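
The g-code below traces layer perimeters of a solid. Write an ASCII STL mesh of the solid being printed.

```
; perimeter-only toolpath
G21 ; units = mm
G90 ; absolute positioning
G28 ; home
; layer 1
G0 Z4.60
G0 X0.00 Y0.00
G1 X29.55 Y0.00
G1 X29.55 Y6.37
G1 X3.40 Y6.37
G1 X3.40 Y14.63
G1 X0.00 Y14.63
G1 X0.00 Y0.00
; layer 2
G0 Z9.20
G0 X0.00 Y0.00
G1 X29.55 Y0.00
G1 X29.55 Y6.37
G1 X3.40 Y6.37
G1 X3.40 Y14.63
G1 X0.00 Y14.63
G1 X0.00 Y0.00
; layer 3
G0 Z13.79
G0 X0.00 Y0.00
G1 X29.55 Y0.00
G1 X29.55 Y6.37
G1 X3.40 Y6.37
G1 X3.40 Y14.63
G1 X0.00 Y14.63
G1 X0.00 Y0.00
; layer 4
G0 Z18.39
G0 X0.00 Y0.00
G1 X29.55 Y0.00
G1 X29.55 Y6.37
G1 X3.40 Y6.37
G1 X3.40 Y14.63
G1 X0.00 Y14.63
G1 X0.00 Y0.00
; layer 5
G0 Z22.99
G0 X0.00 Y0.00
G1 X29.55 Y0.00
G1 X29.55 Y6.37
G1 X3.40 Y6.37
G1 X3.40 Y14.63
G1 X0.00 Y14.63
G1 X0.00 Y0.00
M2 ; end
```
solid part
  facet normal 0.0000 0.0000 -1.0000
    outer loop
      vertex 29.55 6.37 0.00
      vertex 29.55 0.00 0.00
      vertex 0.00 0.00 0.00
    endloop
  endfacet
  facet normal 0.0000 0.0000 -1.0000
    outer loop
      vertex 3.40 6.37 0.00
      vertex 29.55 6.37 0.00
      vertex 0.00 0.00 0.00
    endloop
  endfacet
  facet normal 0.0000 0.0000 -1.0000
    outer loop
      vertex 3.40 14.63 0.00
      vertex 3.40 6.37 0.00
      vertex 0.00 0.00 0.00
    endloop
  endfacet
  facet normal 0.0000 0.0000 -1.0000
    outer loop
      vertex 0.00 14.63 0.00
      vertex 3.40 14.63 0.00
      vertex 0.00 0.00 0.00
    endloop
  endfacet
  facet normal 0.0000 0.0000 1.0000
    outer loop
      vertex 0.00 0.00 22.99
      vertex 29.55 0.00 22.99
      vertex 29.55 6.37 22.99
    endloop
  endfacet
  facet normal 0.0000 0.0000 1.0000
    outer loop
      vertex 0.00 0.00 22.99
      vertex 29.55 6.37 22.99
      vertex 3.40 6.37 22.99
    endloop
  endfacet
  facet normal 0.0000 0.0000 1.0000
    outer loop
      vertex 0.00 0.00 22.99
      vertex 3.40 6.37 22.99
      vertex 3.40 14.63 22.99
    endloop
  endfacet
  facet normal 0.0000 0.0000 1.0000
    outer loop
      vertex 0.00 0.00 22.99
      vertex 3.40 14.63 22.99
      vertex 0.00 14.63 22.99
    endloop
  endfacet
  facet normal 0.0000 -1.0000 0.0000
    outer loop
      vertex 0.00 0.00 0.00
      vertex 29.55 0.00 0.00
      vertex 29.55 0.00 22.99
    endloop
  endfacet
  facet normal 0.0000 -1.0000 0.0000
    outer loop
      vertex 0.00 0.00 0.00
      vertex 29.55 0.00 22.99
      vertex 0.00 0.00 22.99
    endloop
  endfacet
  facet normal 1.0000 0.0000 0.0000
    outer loop
      vertex 29.55 0.00 0.00
      vertex 29.55 6.37 0.00
      vertex 29.55 6.37 22.99
    endloop
  endfacet
  facet normal 1.0000 0.0000 0.0000
    outer loop
      vertex 29.55 0.00 0.00
      vertex 29.55 6.37 22.99
      vertex 29.55 0.00 22.99
    endloop
  endfacet
  facet normal 0.0000 1.0000 0.0000
    outer loop
      vertex 29.55 6.37 0.00
      vertex 3.40 6.37 0.00
      vertex 3.40 6.37 22.99
    endloop
  endfacet
  facet normal 0.0000 1.0000 0.0000
    outer loop
      vertex 29.55 6.37 0.00
      vertex 3.40 6.37 22.99
      vertex 29.55 6.37 22.99
    endloop
  endfacet
  facet normal 1.0000 0.0000 0.0000
    outer loop
      vertex 3.40 6.37 0.00
      vertex 3.40 14.63 0.00
      vertex 3.40 14.63 22.99
    endloop
  endfacet
  facet normal 1.0000 0.0000 0.0000
    outer loop
      vertex 3.40 6.37 0.00
      vertex 3.40 14.63 22.99
      vertex 3.40 6.37 22.99
    endloop
  endfacet
  facet normal 0.0000 1.0000 0.0000
    outer loop
      vertex 3.40 14.63 0.00
      vertex 0.00 14.63 0.00
      vertex 0.00 14.63 22.99
    endloop
  endfacet
  facet normal 0.0000 1.0000 0.0000
    outer loop
      vertex 3.40 14.63 0.00
      vertex 0.00 14.63 22.99
      vertex 3.40 14.63 22.99
    endloop
  endfacet
  facet normal -1.0000 0.0000 0.0000
    outer loop
      vertex 0.00 14.63 0.00
      vertex 0.00 0.00 0.00
      vertex 0.00 0.00 22.99
    endloop
  endfacet
  facet normal -1.0000 0.0000 0.0000
    outer loop
      vertex 0.00 14.63 0.00
      vertex 0.00 0.00 22.99
      vertex 0.00 14.63 22.99
    endloop
  endfacet
endsolid part

The G0 Z moves step by Δz≈4.60 mm. Every layer's G1 loop is the same polygon, so the solid is a straight extrusion of it from z=0 to z≈23. Closing with flat bottom and top caps and triangulating gives 20 facets — an L-shaped prism: outer 29.6 × 14.6 mm, arm thicknesses ≈ 6.37 mm (horizontal) and 3.4 mm (vertical), extruded 23 mm in z.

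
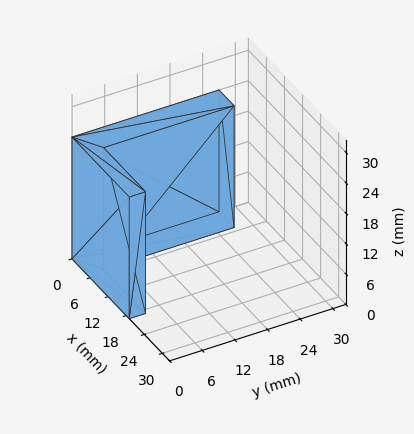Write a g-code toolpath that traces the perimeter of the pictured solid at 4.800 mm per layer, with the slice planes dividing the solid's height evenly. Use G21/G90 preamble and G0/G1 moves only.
Reading the render: the shape is an L-shaped prism: outer 19 × 27 mm, arm thicknesses ≈ 3 mm (horizontal) and 5 mm (vertical), extruded 24 mm in z (dimensions read to the nearest mm from the axis ticks). For the g-code, the solid's height is divided into equal slices at the stated Δz and each level perimeter traced with G1 moves after a G0 lift.

; perimeter-only toolpath
G21 ; units = mm
G90 ; absolute positioning
G28 ; home
; layer 1
G0 Z4.800
G0 X0.000 Y0.000
G1 X19.000 Y0.000
G1 X19.000 Y3.000
G1 X5.000 Y3.000
G1 X5.000 Y27.000
G1 X0.000 Y27.000
G1 X0.000 Y0.000
; layer 2
G0 Z9.600
G0 X0.000 Y0.000
G1 X19.000 Y0.000
G1 X19.000 Y3.000
G1 X5.000 Y3.000
G1 X5.000 Y27.000
G1 X0.000 Y27.000
G1 X0.000 Y0.000
; layer 3
G0 Z14.400
G0 X0.000 Y0.000
G1 X19.000 Y0.000
G1 X19.000 Y3.000
G1 X5.000 Y3.000
G1 X5.000 Y27.000
G1 X0.000 Y27.000
G1 X0.000 Y0.000
; layer 4
G0 Z19.200
G0 X0.000 Y0.000
G1 X19.000 Y0.000
G1 X19.000 Y3.000
G1 X5.000 Y3.000
G1 X5.000 Y27.000
G1 X0.000 Y27.000
G1 X0.000 Y0.000
; layer 5
G0 Z24.000
G0 X0.000 Y0.000
G1 X19.000 Y0.000
G1 X19.000 Y3.000
G1 X5.000 Y3.000
G1 X5.000 Y27.000
G1 X0.000 Y27.000
G1 X0.000 Y0.000
M2 ; end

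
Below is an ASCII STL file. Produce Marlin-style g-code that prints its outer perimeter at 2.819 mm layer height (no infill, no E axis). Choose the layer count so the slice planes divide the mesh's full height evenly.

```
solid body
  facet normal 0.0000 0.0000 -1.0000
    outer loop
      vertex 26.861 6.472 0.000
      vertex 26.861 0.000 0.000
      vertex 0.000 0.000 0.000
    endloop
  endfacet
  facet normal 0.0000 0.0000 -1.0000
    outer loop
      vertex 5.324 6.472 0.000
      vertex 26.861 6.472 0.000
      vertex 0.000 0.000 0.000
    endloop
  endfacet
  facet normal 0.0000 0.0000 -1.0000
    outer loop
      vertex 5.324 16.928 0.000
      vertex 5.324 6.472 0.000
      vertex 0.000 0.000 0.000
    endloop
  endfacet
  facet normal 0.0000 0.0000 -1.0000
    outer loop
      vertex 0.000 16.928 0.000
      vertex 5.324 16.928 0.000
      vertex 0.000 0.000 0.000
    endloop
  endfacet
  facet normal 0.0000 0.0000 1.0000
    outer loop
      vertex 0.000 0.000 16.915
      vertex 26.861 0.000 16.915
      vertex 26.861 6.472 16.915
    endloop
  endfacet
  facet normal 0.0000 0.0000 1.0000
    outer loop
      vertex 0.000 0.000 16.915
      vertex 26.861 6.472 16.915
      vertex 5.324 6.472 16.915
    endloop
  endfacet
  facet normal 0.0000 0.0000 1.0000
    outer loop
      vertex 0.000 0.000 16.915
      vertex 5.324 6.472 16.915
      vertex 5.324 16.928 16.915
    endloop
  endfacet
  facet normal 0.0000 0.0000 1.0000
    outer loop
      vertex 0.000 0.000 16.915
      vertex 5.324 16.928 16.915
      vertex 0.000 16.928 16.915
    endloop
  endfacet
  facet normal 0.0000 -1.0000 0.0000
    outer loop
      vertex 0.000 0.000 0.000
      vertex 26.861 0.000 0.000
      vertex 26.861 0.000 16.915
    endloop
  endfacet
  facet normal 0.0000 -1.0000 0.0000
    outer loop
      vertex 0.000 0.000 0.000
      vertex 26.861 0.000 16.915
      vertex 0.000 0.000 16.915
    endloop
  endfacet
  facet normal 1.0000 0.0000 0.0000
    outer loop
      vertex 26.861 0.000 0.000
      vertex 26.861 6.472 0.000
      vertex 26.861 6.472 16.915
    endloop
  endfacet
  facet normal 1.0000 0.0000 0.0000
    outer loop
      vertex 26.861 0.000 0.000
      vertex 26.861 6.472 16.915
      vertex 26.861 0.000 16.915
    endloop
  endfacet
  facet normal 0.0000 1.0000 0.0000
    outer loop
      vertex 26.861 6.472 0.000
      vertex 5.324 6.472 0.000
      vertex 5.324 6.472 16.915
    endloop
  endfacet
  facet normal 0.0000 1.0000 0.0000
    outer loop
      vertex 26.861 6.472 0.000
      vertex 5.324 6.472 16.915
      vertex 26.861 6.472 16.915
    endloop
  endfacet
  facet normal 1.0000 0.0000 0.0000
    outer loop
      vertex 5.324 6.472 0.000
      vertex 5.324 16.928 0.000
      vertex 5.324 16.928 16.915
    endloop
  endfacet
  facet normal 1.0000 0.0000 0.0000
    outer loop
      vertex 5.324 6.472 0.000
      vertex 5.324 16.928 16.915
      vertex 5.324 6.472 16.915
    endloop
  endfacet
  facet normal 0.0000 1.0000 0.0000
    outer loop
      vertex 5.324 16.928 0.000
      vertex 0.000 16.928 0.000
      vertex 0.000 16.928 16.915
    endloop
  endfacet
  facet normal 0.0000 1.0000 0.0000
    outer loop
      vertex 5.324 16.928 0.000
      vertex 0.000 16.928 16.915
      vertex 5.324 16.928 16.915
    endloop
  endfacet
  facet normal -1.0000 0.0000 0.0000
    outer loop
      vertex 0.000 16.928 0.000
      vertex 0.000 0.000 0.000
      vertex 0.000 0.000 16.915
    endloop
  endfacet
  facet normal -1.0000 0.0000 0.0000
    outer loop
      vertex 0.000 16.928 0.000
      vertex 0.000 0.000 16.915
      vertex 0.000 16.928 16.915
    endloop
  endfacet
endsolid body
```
; perimeter-only toolpath
G21 ; units = mm
G90 ; absolute positioning
G28 ; home
; layer 1
G0 Z2.819
G0 X0.000 Y0.000
G1 X26.861 Y0.000
G1 X26.861 Y6.472
G1 X5.324 Y6.472
G1 X5.324 Y16.928
G1 X0.000 Y16.928
G1 X0.000 Y0.000
; layer 2
G0 Z5.638
G0 X0.000 Y0.000
G1 X26.861 Y0.000
G1 X26.861 Y6.472
G1 X5.324 Y6.472
G1 X5.324 Y16.928
G1 X0.000 Y16.928
G1 X0.000 Y0.000
; layer 3
G0 Z8.457
G0 X0.000 Y0.000
G1 X26.861 Y0.000
G1 X26.861 Y6.472
G1 X5.324 Y6.472
G1 X5.324 Y16.928
G1 X0.000 Y16.928
G1 X0.000 Y0.000
; layer 4
G0 Z11.277
G0 X0.000 Y0.000
G1 X26.861 Y0.000
G1 X26.861 Y6.472
G1 X5.324 Y6.472
G1 X5.324 Y16.928
G1 X0.000 Y16.928
G1 X0.000 Y0.000
; layer 5
G0 Z14.096
G0 X0.000 Y0.000
G1 X26.861 Y0.000
G1 X26.861 Y6.472
G1 X5.324 Y6.472
G1 X5.324 Y16.928
G1 X0.000 Y16.928
G1 X0.000 Y0.000
; layer 6
G0 Z16.915
G0 X0.000 Y0.000
G1 X26.861 Y0.000
G1 X26.861 Y6.472
G1 X5.324 Y6.472
G1 X5.324 Y16.928
G1 X0.000 Y16.928
G1 X0.000 Y0.000
M2 ; end

The solid is an L-shaped prism: outer 26.9 × 16.9 mm, arm thicknesses ≈ 6.47 mm (horizontal) and 5.32 mm (vertical), extruded 16.9 mm in z. Slicing at Δz = 2.819 mm — 6 equal slices spanning the solid's height, so layer i sits at z = i·h/6 — gives 6 non-empty perimeters. Each is a 6-segment closed polygon; G0 lifts to the layer z and rapids to the start vertex, then G1 traces the edges.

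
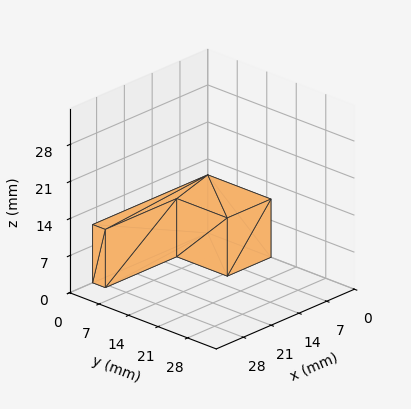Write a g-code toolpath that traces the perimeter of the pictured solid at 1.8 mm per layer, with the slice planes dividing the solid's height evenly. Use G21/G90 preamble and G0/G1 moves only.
Reading the render: the shape is an L-shaped prism: outer 29 × 15 mm, arm thicknesses ≈ 3 mm (horizontal) and 11 mm (vertical), extruded 11 mm in z (dimensions read to the nearest mm from the axis ticks). For the g-code, the solid's height is divided into equal slices at the stated Δz and each level perimeter traced with G1 moves after a G0 lift.

; perimeter-only toolpath
G21 ; units = mm
G90 ; absolute positioning
G28 ; home
; layer 1
G0 Z1.8
G0 X0.0 Y0.0
G1 X29.0 Y0.0
G1 X29.0 Y3.0
G1 X11.0 Y3.0
G1 X11.0 Y15.0
G1 X0.0 Y15.0
G1 X0.0 Y0.0
; layer 2
G0 Z3.7
G0 X0.0 Y0.0
G1 X29.0 Y0.0
G1 X29.0 Y3.0
G1 X11.0 Y3.0
G1 X11.0 Y15.0
G1 X0.0 Y15.0
G1 X0.0 Y0.0
; layer 3
G0 Z5.5
G0 X0.0 Y0.0
G1 X29.0 Y0.0
G1 X29.0 Y3.0
G1 X11.0 Y3.0
G1 X11.0 Y15.0
G1 X0.0 Y15.0
G1 X0.0 Y0.0
; layer 4
G0 Z7.3
G0 X0.0 Y0.0
G1 X29.0 Y0.0
G1 X29.0 Y3.0
G1 X11.0 Y3.0
G1 X11.0 Y15.0
G1 X0.0 Y15.0
G1 X0.0 Y0.0
; layer 5
G0 Z9.2
G0 X0.0 Y0.0
G1 X29.0 Y0.0
G1 X29.0 Y3.0
G1 X11.0 Y3.0
G1 X11.0 Y15.0
G1 X0.0 Y15.0
G1 X0.0 Y0.0
; layer 6
G0 Z11.0
G0 X0.0 Y0.0
G1 X29.0 Y0.0
G1 X29.0 Y3.0
G1 X11.0 Y3.0
G1 X11.0 Y15.0
G1 X0.0 Y15.0
G1 X0.0 Y0.0
M2 ; end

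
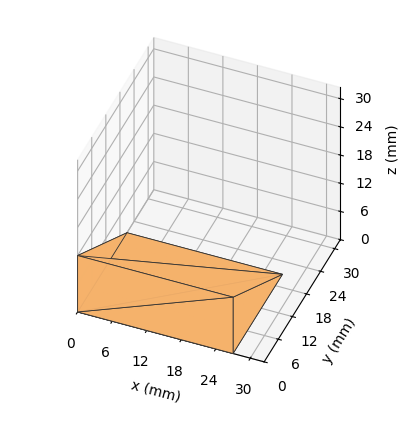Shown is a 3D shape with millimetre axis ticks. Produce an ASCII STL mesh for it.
Reading the render: the shape is a wedge (ramp): 27 × 21 mm base, rising to 12 mm along the y=0 edge and sloping linearly to z=0 at y=21 (dimensions read to the nearest mm from the axis ticks). For the STL, each face is triangulated and given an outward normal.

solid part
  facet normal 0.0000 0.0000 -1.0000
    outer loop
      vertex 27.000 21.000 0.000
      vertex 27.000 0.000 0.000
      vertex 0.000 0.000 0.000
    endloop
  endfacet
  facet normal 0.0000 0.0000 -1.0000
    outer loop
      vertex 0.000 21.000 0.000
      vertex 27.000 21.000 0.000
      vertex 0.000 0.000 0.000
    endloop
  endfacet
  facet normal 0.0000 -1.0000 0.0000
    outer loop
      vertex 0.000 0.000 0.000
      vertex 27.000 0.000 0.000
      vertex 27.000 0.000 12.000
    endloop
  endfacet
  facet normal 0.0000 -1.0000 0.0000
    outer loop
      vertex 0.000 0.000 0.000
      vertex 27.000 0.000 12.000
      vertex 0.000 0.000 12.000
    endloop
  endfacet
  facet normal 0.0000 0.4961 0.8682
    outer loop
      vertex 0.000 0.000 12.000
      vertex 27.000 0.000 12.000
      vertex 27.000 21.000 0.000
    endloop
  endfacet
  facet normal 0.0000 0.4961 0.8682
    outer loop
      vertex 0.000 0.000 12.000
      vertex 27.000 21.000 0.000
      vertex 0.000 21.000 0.000
    endloop
  endfacet
  facet normal -1.0000 0.0000 0.0000
    outer loop
      vertex 0.000 0.000 12.000
      vertex 0.000 21.000 0.000
      vertex 0.000 0.000 0.000
    endloop
  endfacet
  facet normal 1.0000 0.0000 0.0000
    outer loop
      vertex 27.000 0.000 0.000
      vertex 27.000 21.000 0.000
      vertex 27.000 0.000 12.000
    endloop
  endfacet
endsolid part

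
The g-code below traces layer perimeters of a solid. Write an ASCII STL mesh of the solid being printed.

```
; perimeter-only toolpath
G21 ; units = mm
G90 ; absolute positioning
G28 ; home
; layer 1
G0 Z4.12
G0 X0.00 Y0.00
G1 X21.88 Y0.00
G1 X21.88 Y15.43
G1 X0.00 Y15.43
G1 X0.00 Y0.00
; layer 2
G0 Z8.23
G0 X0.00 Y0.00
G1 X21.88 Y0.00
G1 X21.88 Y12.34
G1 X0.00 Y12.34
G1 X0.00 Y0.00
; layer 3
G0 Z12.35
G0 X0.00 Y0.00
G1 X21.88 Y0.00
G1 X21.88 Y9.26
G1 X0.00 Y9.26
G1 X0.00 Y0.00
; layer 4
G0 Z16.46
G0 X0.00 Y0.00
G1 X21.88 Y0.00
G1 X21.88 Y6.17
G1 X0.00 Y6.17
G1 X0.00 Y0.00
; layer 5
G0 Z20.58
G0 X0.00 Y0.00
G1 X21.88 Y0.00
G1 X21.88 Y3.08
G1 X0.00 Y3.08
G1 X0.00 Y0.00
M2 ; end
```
solid part
  facet normal 0.0000 0.0000 -1.0000
    outer loop
      vertex 21.88 18.51 0.00
      vertex 21.88 0.00 0.00
      vertex 0.00 0.00 0.00
    endloop
  endfacet
  facet normal 0.0000 0.0000 -1.0000
    outer loop
      vertex 0.00 18.51 0.00
      vertex 21.88 18.51 0.00
      vertex 0.00 0.00 0.00
    endloop
  endfacet
  facet normal 0.0000 -1.0000 0.0000
    outer loop
      vertex 0.00 0.00 0.00
      vertex 21.88 0.00 0.00
      vertex 21.88 0.00 24.69
    endloop
  endfacet
  facet normal 0.0000 -1.0000 0.0000
    outer loop
      vertex 0.00 0.00 0.00
      vertex 21.88 0.00 24.69
      vertex 0.00 0.00 24.69
    endloop
  endfacet
  facet normal 0.0000 0.8001 0.5998
    outer loop
      vertex 0.00 0.00 24.69
      vertex 21.88 0.00 24.69
      vertex 21.88 18.51 0.00
    endloop
  endfacet
  facet normal 0.0000 0.8001 0.5998
    outer loop
      vertex 0.00 0.00 24.69
      vertex 21.88 18.51 0.00
      vertex 0.00 18.51 0.00
    endloop
  endfacet
  facet normal -1.0000 0.0000 0.0000
    outer loop
      vertex 0.00 0.00 24.69
      vertex 0.00 18.51 0.00
      vertex 0.00 0.00 0.00
    endloop
  endfacet
  facet normal 1.0000 0.0000 0.0000
    outer loop
      vertex 21.88 0.00 0.00
      vertex 21.88 18.51 0.00
      vertex 21.88 0.00 24.69
    endloop
  endfacet
endsolid part

The G0 Z moves step by Δz≈4.12 mm. The G1 loops shrink linearly with z, so the solid tapers from its base footprint up to z≈24.7. Closing with a flat bottom cap and the tapered top and triangulating gives 8 facets — a wedge (ramp): 21.9 × 18.5 mm base, rising to 24.7 mm along the y=0 edge and sloping linearly to z=0 at y=18.5.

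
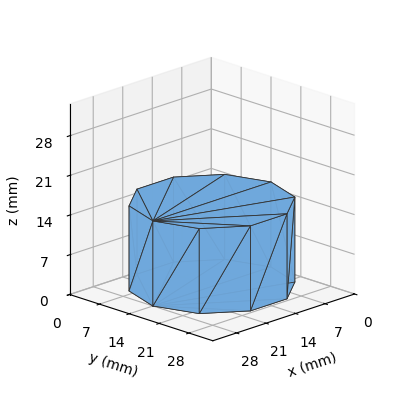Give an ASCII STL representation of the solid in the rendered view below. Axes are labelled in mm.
Reading the render: the shape is a regular 10-sided prism (a cylinder approximated with 10 flat sides), circumscribed radius ≈ 14 mm, height ≈ 15 mm (dimensions read to the nearest mm from the axis ticks). For the STL, each face is triangulated and given an outward normal.

solid part
  facet normal 0.0000 0.0000 -1.0000
    outer loop
      vertex 18.33 27.31 0.00
      vertex 25.33 22.23 0.00
      vertex 28.00 14.00 0.00
    endloop
  endfacet
  facet normal 0.0000 0.0000 -1.0000
    outer loop
      vertex 9.67 27.31 0.00
      vertex 18.33 27.31 0.00
      vertex 28.00 14.00 0.00
    endloop
  endfacet
  facet normal 0.0000 0.0000 -1.0000
    outer loop
      vertex 2.67 22.23 0.00
      vertex 9.67 27.31 0.00
      vertex 28.00 14.00 0.00
    endloop
  endfacet
  facet normal 0.0000 0.0000 -1.0000
    outer loop
      vertex 0.00 14.00 0.00
      vertex 2.67 22.23 0.00
      vertex 28.00 14.00 0.00
    endloop
  endfacet
  facet normal 0.0000 0.0000 -1.0000
    outer loop
      vertex 2.67 5.77 0.00
      vertex 0.00 14.00 0.00
      vertex 28.00 14.00 0.00
    endloop
  endfacet
  facet normal 0.0000 0.0000 -1.0000
    outer loop
      vertex 9.67 0.69 0.00
      vertex 2.67 5.77 0.00
      vertex 28.00 14.00 0.00
    endloop
  endfacet
  facet normal 0.0000 0.0000 -1.0000
    outer loop
      vertex 18.33 0.69 0.00
      vertex 9.67 0.69 0.00
      vertex 28.00 14.00 0.00
    endloop
  endfacet
  facet normal 0.0000 0.0000 -1.0000
    outer loop
      vertex 25.33 5.77 0.00
      vertex 18.33 0.69 0.00
      vertex 28.00 14.00 0.00
    endloop
  endfacet
  facet normal 0.0000 0.0000 1.0000
    outer loop
      vertex 28.00 14.00 15.00
      vertex 25.33 22.23 15.00
      vertex 18.33 27.31 15.00
    endloop
  endfacet
  facet normal 0.0000 0.0000 1.0000
    outer loop
      vertex 28.00 14.00 15.00
      vertex 18.33 27.31 15.00
      vertex 9.67 27.31 15.00
    endloop
  endfacet
  facet normal 0.0000 0.0000 1.0000
    outer loop
      vertex 28.00 14.00 15.00
      vertex 9.67 27.31 15.00
      vertex 2.67 22.23 15.00
    endloop
  endfacet
  facet normal 0.0000 0.0000 1.0000
    outer loop
      vertex 28.00 14.00 15.00
      vertex 2.67 22.23 15.00
      vertex 0.00 14.00 15.00
    endloop
  endfacet
  facet normal 0.0000 0.0000 1.0000
    outer loop
      vertex 28.00 14.00 15.00
      vertex 0.00 14.00 15.00
      vertex 2.67 5.77 15.00
    endloop
  endfacet
  facet normal 0.0000 0.0000 1.0000
    outer loop
      vertex 28.00 14.00 15.00
      vertex 2.67 5.77 15.00
      vertex 9.67 0.69 15.00
    endloop
  endfacet
  facet normal 0.0000 0.0000 1.0000
    outer loop
      vertex 28.00 14.00 15.00
      vertex 9.67 0.69 15.00
      vertex 18.33 0.69 15.00
    endloop
  endfacet
  facet normal 0.0000 0.0000 1.0000
    outer loop
      vertex 28.00 14.00 15.00
      vertex 18.33 0.69 15.00
      vertex 25.33 5.77 15.00
    endloop
  endfacet
  facet normal 0.9512 0.3086 0.0000
    outer loop
      vertex 28.00 14.00 0.00
      vertex 25.33 22.23 0.00
      vertex 25.33 22.23 15.00
    endloop
  endfacet
  facet normal 0.9512 0.3086 0.0000
    outer loop
      vertex 28.00 14.00 0.00
      vertex 25.33 22.23 15.00
      vertex 28.00 14.00 15.00
    endloop
  endfacet
  facet normal 0.5873 0.8093 0.0000
    outer loop
      vertex 25.33 22.23 0.00
      vertex 18.33 27.31 0.00
      vertex 18.33 27.31 15.00
    endloop
  endfacet
  facet normal 0.5873 0.8093 0.0000
    outer loop
      vertex 25.33 22.23 0.00
      vertex 18.33 27.31 15.00
      vertex 25.33 22.23 15.00
    endloop
  endfacet
  facet normal 0.0000 1.0000 0.0000
    outer loop
      vertex 18.33 27.31 0.00
      vertex 9.67 27.31 0.00
      vertex 9.67 27.31 15.00
    endloop
  endfacet
  facet normal 0.0000 1.0000 0.0000
    outer loop
      vertex 18.33 27.31 0.00
      vertex 9.67 27.31 15.00
      vertex 18.33 27.31 15.00
    endloop
  endfacet
  facet normal -0.5873 0.8093 0.0000
    outer loop
      vertex 9.67 27.31 0.00
      vertex 2.67 22.23 0.00
      vertex 2.67 22.23 15.00
    endloop
  endfacet
  facet normal -0.5873 0.8093 0.0000
    outer loop
      vertex 9.67 27.31 0.00
      vertex 2.67 22.23 15.00
      vertex 9.67 27.31 15.00
    endloop
  endfacet
  facet normal -0.9512 0.3086 0.0000
    outer loop
      vertex 2.67 22.23 0.00
      vertex 0.00 14.00 0.00
      vertex 0.00 14.00 15.00
    endloop
  endfacet
  facet normal -0.9512 0.3086 0.0000
    outer loop
      vertex 2.67 22.23 0.00
      vertex 0.00 14.00 15.00
      vertex 2.67 22.23 15.00
    endloop
  endfacet
  facet normal -0.9512 -0.3086 0.0000
    outer loop
      vertex 0.00 14.00 0.00
      vertex 2.67 5.77 0.00
      vertex 2.67 5.77 15.00
    endloop
  endfacet
  facet normal -0.9512 -0.3086 0.0000
    outer loop
      vertex 0.00 14.00 0.00
      vertex 2.67 5.77 15.00
      vertex 0.00 14.00 15.00
    endloop
  endfacet
  facet normal -0.5873 -0.8093 0.0000
    outer loop
      vertex 2.67 5.77 0.00
      vertex 9.67 0.69 0.00
      vertex 9.67 0.69 15.00
    endloop
  endfacet
  facet normal -0.5873 -0.8093 0.0000
    outer loop
      vertex 2.67 5.77 0.00
      vertex 9.67 0.69 15.00
      vertex 2.67 5.77 15.00
    endloop
  endfacet
  facet normal 0.0000 -1.0000 0.0000
    outer loop
      vertex 9.67 0.69 0.00
      vertex 18.33 0.69 0.00
      vertex 18.33 0.69 15.00
    endloop
  endfacet
  facet normal 0.0000 -1.0000 0.0000
    outer loop
      vertex 9.67 0.69 0.00
      vertex 18.33 0.69 15.00
      vertex 9.67 0.69 15.00
    endloop
  endfacet
  facet normal 0.5873 -0.8093 0.0000
    outer loop
      vertex 18.33 0.69 0.00
      vertex 25.33 5.77 0.00
      vertex 25.33 5.77 15.00
    endloop
  endfacet
  facet normal 0.5873 -0.8093 0.0000
    outer loop
      vertex 18.33 0.69 0.00
      vertex 25.33 5.77 15.00
      vertex 18.33 0.69 15.00
    endloop
  endfacet
  facet normal 0.9512 -0.3086 0.0000
    outer loop
      vertex 25.33 5.77 0.00
      vertex 28.00 14.00 0.00
      vertex 28.00 14.00 15.00
    endloop
  endfacet
  facet normal 0.9512 -0.3086 0.0000
    outer loop
      vertex 25.33 5.77 0.00
      vertex 28.00 14.00 15.00
      vertex 25.33 5.77 15.00
    endloop
  endfacet
endsolid part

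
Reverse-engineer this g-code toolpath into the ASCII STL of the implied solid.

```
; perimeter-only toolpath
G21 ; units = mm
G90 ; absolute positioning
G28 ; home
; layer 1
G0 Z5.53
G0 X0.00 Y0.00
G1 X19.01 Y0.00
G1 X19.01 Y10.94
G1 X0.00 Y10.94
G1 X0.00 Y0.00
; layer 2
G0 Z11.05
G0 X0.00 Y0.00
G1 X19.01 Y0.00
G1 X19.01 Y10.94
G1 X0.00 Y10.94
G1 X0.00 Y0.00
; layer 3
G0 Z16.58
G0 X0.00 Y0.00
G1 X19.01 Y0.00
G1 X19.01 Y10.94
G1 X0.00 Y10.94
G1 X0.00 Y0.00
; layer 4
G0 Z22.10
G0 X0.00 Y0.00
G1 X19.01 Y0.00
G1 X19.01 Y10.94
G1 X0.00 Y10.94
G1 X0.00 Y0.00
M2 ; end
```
solid part
  facet normal 0.0000 0.0000 -1.0000
    outer loop
      vertex 19.01 10.94 0.00
      vertex 19.01 0.00 0.00
      vertex 0.00 0.00 0.00
    endloop
  endfacet
  facet normal 0.0000 0.0000 -1.0000
    outer loop
      vertex 0.00 10.94 0.00
      vertex 19.01 10.94 0.00
      vertex 0.00 0.00 0.00
    endloop
  endfacet
  facet normal 0.0000 0.0000 1.0000
    outer loop
      vertex 0.00 0.00 22.10
      vertex 19.01 0.00 22.10
      vertex 19.01 10.94 22.10
    endloop
  endfacet
  facet normal 0.0000 0.0000 1.0000
    outer loop
      vertex 0.00 0.00 22.10
      vertex 19.01 10.94 22.10
      vertex 0.00 10.94 22.10
    endloop
  endfacet
  facet normal 0.0000 -1.0000 0.0000
    outer loop
      vertex 0.00 0.00 0.00
      vertex 19.01 0.00 0.00
      vertex 19.01 0.00 22.10
    endloop
  endfacet
  facet normal 0.0000 -1.0000 0.0000
    outer loop
      vertex 0.00 0.00 0.00
      vertex 19.01 0.00 22.10
      vertex 0.00 0.00 22.10
    endloop
  endfacet
  facet normal 0.0000 1.0000 0.0000
    outer loop
      vertex 19.01 10.94 22.10
      vertex 19.01 10.94 0.00
      vertex 0.00 10.94 0.00
    endloop
  endfacet
  facet normal 0.0000 1.0000 0.0000
    outer loop
      vertex 0.00 10.94 22.10
      vertex 19.01 10.94 22.10
      vertex 0.00 10.94 0.00
    endloop
  endfacet
  facet normal -1.0000 0.0000 0.0000
    outer loop
      vertex 0.00 10.94 22.10
      vertex 0.00 10.94 0.00
      vertex 0.00 0.00 0.00
    endloop
  endfacet
  facet normal -1.0000 0.0000 0.0000
    outer loop
      vertex 0.00 0.00 22.10
      vertex 0.00 10.94 22.10
      vertex 0.00 0.00 0.00
    endloop
  endfacet
  facet normal 1.0000 0.0000 0.0000
    outer loop
      vertex 19.01 0.00 0.00
      vertex 19.01 10.94 0.00
      vertex 19.01 10.94 22.10
    endloop
  endfacet
  facet normal 1.0000 0.0000 0.0000
    outer loop
      vertex 19.01 0.00 0.00
      vertex 19.01 10.94 22.10
      vertex 19.01 0.00 22.10
    endloop
  endfacet
endsolid part

The G0 Z moves step by Δz≈5.53 mm. Every layer's G1 loop is the same polygon, so the solid is a straight extrusion of it from z=0 to z≈22.1. Closing with flat bottom and top caps and triangulating gives 12 facets — a rectangular box, roughly 19 × 10.9 mm footprint and 22.1 mm tall.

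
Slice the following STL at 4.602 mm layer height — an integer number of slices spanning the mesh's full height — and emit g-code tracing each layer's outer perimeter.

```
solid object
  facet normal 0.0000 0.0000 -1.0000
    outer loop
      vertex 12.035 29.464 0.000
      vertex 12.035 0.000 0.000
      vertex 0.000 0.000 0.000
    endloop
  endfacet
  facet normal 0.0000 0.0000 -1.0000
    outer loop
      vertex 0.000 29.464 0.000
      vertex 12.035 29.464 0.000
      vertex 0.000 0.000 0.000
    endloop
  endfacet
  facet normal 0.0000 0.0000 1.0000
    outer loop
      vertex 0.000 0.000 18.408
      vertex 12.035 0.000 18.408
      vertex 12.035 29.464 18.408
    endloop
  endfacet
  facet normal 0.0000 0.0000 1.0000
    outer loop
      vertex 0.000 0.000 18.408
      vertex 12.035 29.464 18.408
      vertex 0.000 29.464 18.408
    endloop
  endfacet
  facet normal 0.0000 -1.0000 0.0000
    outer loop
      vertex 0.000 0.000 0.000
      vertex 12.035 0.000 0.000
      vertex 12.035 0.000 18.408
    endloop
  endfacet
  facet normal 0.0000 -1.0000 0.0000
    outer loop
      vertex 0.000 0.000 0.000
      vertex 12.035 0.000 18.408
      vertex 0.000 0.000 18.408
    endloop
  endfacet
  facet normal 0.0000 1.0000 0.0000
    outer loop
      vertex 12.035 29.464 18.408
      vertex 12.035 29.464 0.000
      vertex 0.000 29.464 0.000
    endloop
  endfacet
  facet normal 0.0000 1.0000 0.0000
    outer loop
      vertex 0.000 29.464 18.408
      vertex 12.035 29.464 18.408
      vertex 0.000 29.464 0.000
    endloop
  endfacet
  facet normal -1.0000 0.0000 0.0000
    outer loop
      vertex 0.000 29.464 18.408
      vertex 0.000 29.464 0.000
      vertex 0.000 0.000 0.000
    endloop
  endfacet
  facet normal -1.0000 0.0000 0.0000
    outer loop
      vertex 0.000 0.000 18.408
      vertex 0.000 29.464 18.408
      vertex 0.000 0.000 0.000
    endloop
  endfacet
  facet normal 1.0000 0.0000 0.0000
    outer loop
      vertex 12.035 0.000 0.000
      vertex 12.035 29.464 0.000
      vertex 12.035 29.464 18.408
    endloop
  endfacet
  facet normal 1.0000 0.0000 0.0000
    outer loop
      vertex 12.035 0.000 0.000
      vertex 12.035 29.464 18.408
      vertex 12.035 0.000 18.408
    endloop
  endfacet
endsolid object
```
; perimeter-only toolpath
G21 ; units = mm
G90 ; absolute positioning
G28 ; home
; layer 1
G0 Z4.602
G0 X0.000 Y0.000
G1 X12.035 Y0.000
G1 X12.035 Y29.464
G1 X0.000 Y29.464
G1 X0.000 Y0.000
; layer 2
G0 Z9.204
G0 X0.000 Y0.000
G1 X12.035 Y0.000
G1 X12.035 Y29.464
G1 X0.000 Y29.464
G1 X0.000 Y0.000
; layer 3
G0 Z13.806
G0 X0.000 Y0.000
G1 X12.035 Y0.000
G1 X12.035 Y29.464
G1 X0.000 Y29.464
G1 X0.000 Y0.000
; layer 4
G0 Z18.408
G0 X0.000 Y0.000
G1 X12.035 Y0.000
G1 X12.035 Y29.464
G1 X0.000 Y29.464
G1 X0.000 Y0.000
M2 ; end

The solid is a rectangular box, roughly 12 × 29.5 mm footprint and 18.4 mm tall. Slicing at Δz = 4.602 mm — 4 equal slices spanning the solid's height, so layer i sits at z = i·h/4 — gives 4 non-empty perimeters. Each is a 4-segment closed polygon; G0 lifts to the layer z and rapids to the start vertex, then G1 traces the edges.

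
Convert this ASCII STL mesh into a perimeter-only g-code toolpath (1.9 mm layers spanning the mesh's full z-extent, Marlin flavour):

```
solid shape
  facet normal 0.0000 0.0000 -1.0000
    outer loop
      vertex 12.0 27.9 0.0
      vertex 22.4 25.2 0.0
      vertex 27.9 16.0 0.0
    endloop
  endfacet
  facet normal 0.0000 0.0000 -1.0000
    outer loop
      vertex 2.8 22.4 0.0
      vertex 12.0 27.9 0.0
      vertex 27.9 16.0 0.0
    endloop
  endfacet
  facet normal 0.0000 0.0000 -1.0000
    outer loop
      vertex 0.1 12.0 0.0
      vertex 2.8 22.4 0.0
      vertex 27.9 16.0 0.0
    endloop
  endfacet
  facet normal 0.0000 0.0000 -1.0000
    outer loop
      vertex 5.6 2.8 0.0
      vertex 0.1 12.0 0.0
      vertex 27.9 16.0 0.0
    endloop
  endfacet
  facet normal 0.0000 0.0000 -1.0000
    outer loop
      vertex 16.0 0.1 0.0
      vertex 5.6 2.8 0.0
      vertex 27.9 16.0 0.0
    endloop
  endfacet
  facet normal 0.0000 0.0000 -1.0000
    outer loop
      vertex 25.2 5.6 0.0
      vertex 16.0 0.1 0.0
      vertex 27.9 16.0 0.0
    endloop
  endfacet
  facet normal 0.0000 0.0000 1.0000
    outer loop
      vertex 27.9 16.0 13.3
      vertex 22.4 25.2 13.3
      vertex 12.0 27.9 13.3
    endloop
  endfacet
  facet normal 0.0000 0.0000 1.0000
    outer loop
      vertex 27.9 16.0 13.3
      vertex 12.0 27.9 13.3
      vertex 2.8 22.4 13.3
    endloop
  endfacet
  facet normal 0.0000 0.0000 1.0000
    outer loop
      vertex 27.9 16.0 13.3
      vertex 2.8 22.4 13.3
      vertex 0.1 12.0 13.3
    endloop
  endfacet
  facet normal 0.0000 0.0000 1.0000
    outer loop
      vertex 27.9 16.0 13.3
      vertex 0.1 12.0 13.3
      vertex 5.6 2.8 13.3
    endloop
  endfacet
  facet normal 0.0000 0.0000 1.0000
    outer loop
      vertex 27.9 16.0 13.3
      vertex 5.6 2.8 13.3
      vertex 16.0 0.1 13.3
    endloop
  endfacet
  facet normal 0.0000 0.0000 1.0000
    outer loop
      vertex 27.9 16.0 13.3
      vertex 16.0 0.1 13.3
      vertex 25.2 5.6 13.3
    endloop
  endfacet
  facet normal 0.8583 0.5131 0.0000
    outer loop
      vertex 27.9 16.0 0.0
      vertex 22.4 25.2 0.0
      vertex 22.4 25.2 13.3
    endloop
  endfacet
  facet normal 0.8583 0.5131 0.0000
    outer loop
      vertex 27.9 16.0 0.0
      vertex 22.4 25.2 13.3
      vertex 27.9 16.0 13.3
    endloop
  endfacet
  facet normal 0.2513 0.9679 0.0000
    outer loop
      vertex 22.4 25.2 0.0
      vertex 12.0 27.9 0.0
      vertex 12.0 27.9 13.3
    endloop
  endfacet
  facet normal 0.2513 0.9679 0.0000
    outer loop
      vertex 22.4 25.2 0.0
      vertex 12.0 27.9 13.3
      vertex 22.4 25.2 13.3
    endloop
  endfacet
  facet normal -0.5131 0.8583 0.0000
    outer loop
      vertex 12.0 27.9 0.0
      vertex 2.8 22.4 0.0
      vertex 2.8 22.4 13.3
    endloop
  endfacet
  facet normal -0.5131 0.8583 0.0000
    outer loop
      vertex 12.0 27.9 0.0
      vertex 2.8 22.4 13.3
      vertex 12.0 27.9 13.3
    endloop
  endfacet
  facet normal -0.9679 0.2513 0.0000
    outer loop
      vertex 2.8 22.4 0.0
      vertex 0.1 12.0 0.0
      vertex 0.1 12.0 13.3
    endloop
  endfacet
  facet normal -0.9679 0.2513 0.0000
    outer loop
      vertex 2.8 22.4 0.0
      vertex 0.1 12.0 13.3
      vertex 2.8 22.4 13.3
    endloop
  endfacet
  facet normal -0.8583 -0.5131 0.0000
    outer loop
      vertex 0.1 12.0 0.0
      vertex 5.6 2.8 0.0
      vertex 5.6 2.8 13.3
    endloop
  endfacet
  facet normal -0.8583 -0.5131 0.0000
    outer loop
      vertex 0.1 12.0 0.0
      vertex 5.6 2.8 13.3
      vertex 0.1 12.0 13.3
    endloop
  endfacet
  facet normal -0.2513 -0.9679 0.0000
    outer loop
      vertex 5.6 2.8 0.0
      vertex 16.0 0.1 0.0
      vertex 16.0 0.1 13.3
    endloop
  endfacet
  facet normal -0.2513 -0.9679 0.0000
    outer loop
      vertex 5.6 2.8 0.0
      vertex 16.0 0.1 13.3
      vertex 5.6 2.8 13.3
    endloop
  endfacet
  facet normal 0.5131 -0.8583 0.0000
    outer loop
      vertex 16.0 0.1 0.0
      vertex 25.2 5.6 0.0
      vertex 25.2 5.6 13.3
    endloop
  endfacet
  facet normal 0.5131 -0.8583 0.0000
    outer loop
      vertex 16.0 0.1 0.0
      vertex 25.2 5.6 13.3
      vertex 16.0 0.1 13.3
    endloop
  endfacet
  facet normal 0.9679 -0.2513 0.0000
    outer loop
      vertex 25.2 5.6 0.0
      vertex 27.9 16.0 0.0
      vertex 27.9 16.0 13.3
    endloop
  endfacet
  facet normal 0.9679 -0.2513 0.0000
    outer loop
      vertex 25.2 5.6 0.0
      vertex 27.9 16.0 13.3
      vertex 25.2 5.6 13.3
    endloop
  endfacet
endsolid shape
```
; perimeter-only toolpath
G21 ; units = mm
G90 ; absolute positioning
G28 ; home
; layer 1
G0 Z1.9
G0 X27.9 Y16.0
G1 X22.4 Y25.2
G1 X12.0 Y27.9
G1 X2.8 Y22.4
G1 X0.1 Y12.0
G1 X5.6 Y2.8
G1 X16.0 Y0.1
G1 X25.2 Y5.6
G1 X27.9 Y16.0
; layer 2
G0 Z3.8
G0 X27.9 Y16.0
G1 X22.4 Y25.2
G1 X12.0 Y27.9
G1 X2.8 Y22.4
G1 X0.1 Y12.0
G1 X5.6 Y2.8
G1 X16.0 Y0.1
G1 X25.2 Y5.6
G1 X27.9 Y16.0
; layer 3
G0 Z5.7
G0 X27.9 Y16.0
G1 X22.4 Y25.2
G1 X12.0 Y27.9
G1 X2.8 Y22.4
G1 X0.1 Y12.0
G1 X5.6 Y2.8
G1 X16.0 Y0.1
G1 X25.2 Y5.6
G1 X27.9 Y16.0
; layer 4
G0 Z7.6
G0 X27.9 Y16.0
G1 X22.4 Y25.2
G1 X12.0 Y27.9
G1 X2.8 Y22.4
G1 X0.1 Y12.0
G1 X5.6 Y2.8
G1 X16.0 Y0.1
G1 X25.2 Y5.6
G1 X27.9 Y16.0
; layer 5
G0 Z9.5
G0 X27.9 Y16.0
G1 X22.4 Y25.2
G1 X12.0 Y27.9
G1 X2.8 Y22.4
G1 X0.1 Y12.0
G1 X5.6 Y2.8
G1 X16.0 Y0.1
G1 X25.2 Y5.6
G1 X27.9 Y16.0
; layer 6
G0 Z11.4
G0 X27.9 Y16.0
G1 X22.4 Y25.2
G1 X12.0 Y27.9
G1 X2.8 Y22.4
G1 X0.1 Y12.0
G1 X5.6 Y2.8
G1 X16.0 Y0.1
G1 X25.2 Y5.6
G1 X27.9 Y16.0
; layer 7
G0 Z13.3
G0 X27.9 Y16.0
G1 X22.4 Y25.2
G1 X12.0 Y27.9
G1 X2.8 Y22.4
G1 X0.1 Y12.0
G1 X5.6 Y2.8
G1 X16.0 Y0.1
G1 X25.2 Y5.6
G1 X27.9 Y16.0
M2 ; end

The solid is a regular 8-sided prism (a cylinder approximated with 8 flat sides), circumscribed radius ≈ 14 mm, height ≈ 13.3 mm. Slicing at Δz = 1.9 mm — 7 equal slices spanning the solid's height, so layer i sits at z = i·h/7 — gives 7 non-empty perimeters. Each is a 8-segment closed polygon; G0 lifts to the layer z and rapids to the start vertex, then G1 traces the edges.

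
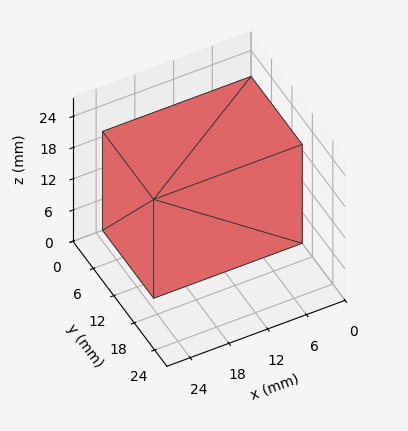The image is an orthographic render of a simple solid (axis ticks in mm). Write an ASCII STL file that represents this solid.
Reading the render: the shape is a rectangular box, roughly 23 × 15 mm footprint and 19 mm tall (dimensions read to the nearest mm from the axis ticks). For the STL, each face is triangulated and given an outward normal.

solid part
  facet normal 0.0000 0.0000 -1.0000
    outer loop
      vertex 23.00 15.00 0.00
      vertex 23.00 0.00 0.00
      vertex 0.00 0.00 0.00
    endloop
  endfacet
  facet normal 0.0000 0.0000 -1.0000
    outer loop
      vertex 0.00 15.00 0.00
      vertex 23.00 15.00 0.00
      vertex 0.00 0.00 0.00
    endloop
  endfacet
  facet normal 0.0000 0.0000 1.0000
    outer loop
      vertex 0.00 0.00 19.00
      vertex 23.00 0.00 19.00
      vertex 23.00 15.00 19.00
    endloop
  endfacet
  facet normal 0.0000 0.0000 1.0000
    outer loop
      vertex 0.00 0.00 19.00
      vertex 23.00 15.00 19.00
      vertex 0.00 15.00 19.00
    endloop
  endfacet
  facet normal 0.0000 -1.0000 0.0000
    outer loop
      vertex 0.00 0.00 0.00
      vertex 23.00 0.00 0.00
      vertex 23.00 0.00 19.00
    endloop
  endfacet
  facet normal 0.0000 -1.0000 0.0000
    outer loop
      vertex 0.00 0.00 0.00
      vertex 23.00 0.00 19.00
      vertex 0.00 0.00 19.00
    endloop
  endfacet
  facet normal 0.0000 1.0000 0.0000
    outer loop
      vertex 23.00 15.00 19.00
      vertex 23.00 15.00 0.00
      vertex 0.00 15.00 0.00
    endloop
  endfacet
  facet normal 0.0000 1.0000 0.0000
    outer loop
      vertex 0.00 15.00 19.00
      vertex 23.00 15.00 19.00
      vertex 0.00 15.00 0.00
    endloop
  endfacet
  facet normal -1.0000 0.0000 0.0000
    outer loop
      vertex 0.00 15.00 19.00
      vertex 0.00 15.00 0.00
      vertex 0.00 0.00 0.00
    endloop
  endfacet
  facet normal -1.0000 0.0000 0.0000
    outer loop
      vertex 0.00 0.00 19.00
      vertex 0.00 15.00 19.00
      vertex 0.00 0.00 0.00
    endloop
  endfacet
  facet normal 1.0000 0.0000 0.0000
    outer loop
      vertex 23.00 0.00 0.00
      vertex 23.00 15.00 0.00
      vertex 23.00 15.00 19.00
    endloop
  endfacet
  facet normal 1.0000 0.0000 0.0000
    outer loop
      vertex 23.00 0.00 0.00
      vertex 23.00 15.00 19.00
      vertex 23.00 0.00 19.00
    endloop
  endfacet
endsolid part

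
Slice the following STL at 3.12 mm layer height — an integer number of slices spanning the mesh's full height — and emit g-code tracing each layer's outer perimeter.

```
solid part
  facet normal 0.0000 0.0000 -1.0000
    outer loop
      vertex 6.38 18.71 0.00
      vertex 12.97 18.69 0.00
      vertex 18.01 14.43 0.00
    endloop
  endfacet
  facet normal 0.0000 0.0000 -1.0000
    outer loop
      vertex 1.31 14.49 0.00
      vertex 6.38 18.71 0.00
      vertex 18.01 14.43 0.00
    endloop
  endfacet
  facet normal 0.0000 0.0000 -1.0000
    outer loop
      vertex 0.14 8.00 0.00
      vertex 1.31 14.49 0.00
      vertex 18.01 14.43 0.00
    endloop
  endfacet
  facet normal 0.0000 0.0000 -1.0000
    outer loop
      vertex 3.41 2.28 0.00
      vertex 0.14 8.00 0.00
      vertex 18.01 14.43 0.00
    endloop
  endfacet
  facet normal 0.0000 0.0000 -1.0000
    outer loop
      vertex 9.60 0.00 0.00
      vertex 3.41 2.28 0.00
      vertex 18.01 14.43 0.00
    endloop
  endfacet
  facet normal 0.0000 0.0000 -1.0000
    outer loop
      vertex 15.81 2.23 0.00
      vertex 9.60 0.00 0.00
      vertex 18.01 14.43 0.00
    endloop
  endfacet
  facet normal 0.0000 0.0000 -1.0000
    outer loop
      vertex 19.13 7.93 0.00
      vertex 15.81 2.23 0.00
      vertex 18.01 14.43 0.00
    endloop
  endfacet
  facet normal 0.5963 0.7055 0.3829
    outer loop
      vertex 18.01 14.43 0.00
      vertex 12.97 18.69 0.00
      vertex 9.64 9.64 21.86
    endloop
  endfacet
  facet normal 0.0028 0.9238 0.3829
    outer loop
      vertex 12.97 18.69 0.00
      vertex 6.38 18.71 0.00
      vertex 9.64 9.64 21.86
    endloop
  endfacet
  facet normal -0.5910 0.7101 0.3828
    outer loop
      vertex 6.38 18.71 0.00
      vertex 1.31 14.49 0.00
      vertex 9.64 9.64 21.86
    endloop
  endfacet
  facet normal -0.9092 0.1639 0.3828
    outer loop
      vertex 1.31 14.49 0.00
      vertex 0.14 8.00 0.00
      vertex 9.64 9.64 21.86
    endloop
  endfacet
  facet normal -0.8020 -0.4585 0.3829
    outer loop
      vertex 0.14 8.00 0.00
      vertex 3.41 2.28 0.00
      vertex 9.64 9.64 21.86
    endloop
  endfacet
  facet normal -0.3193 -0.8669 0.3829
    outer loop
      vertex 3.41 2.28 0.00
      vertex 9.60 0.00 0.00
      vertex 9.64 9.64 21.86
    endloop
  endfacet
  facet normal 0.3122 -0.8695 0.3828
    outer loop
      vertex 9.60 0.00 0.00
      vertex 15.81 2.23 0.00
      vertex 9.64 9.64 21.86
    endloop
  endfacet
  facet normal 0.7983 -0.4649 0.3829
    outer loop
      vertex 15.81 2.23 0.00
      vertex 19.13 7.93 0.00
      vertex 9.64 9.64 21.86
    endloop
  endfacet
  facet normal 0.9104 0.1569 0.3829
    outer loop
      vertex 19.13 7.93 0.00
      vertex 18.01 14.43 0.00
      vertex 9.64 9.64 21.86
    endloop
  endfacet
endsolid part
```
; perimeter-only toolpath
G21 ; units = mm
G90 ; absolute positioning
G28 ; home
; layer 1
G0 Z3.12
G0 X16.81 Y13.75
G1 X12.49 Y17.40
G1 X6.85 Y17.41
G1 X2.50 Y13.80
G1 X1.50 Y8.23
G1 X4.30 Y3.33
G1 X9.61 Y1.38
G1 X14.93 Y3.29
G1 X17.77 Y8.17
G1 X16.81 Y13.75
; layer 2
G0 Z6.25
G0 X15.62 Y13.06
G1 X12.02 Y16.10
G1 X7.31 Y16.12
G1 X3.69 Y13.10
G1 X2.85 Y8.47
G1 X5.19 Y4.38
G1 X9.61 Y2.75
G1 X14.05 Y4.35
G1 X16.42 Y8.42
G1 X15.62 Y13.06
; layer 3
G0 Z9.37
G0 X14.42 Y12.38
G1 X11.54 Y14.81
G1 X7.78 Y14.82
G1 X4.88 Y12.41
G1 X4.21 Y8.70
G1 X6.08 Y5.43
G1 X9.62 Y4.13
G1 X13.17 Y5.41
G1 X15.06 Y8.66
G1 X14.42 Y12.38
; layer 4
G0 Z12.49
G0 X13.23 Y11.69
G1 X11.07 Y13.52
G1 X8.24 Y13.53
G1 X6.07 Y11.72
G1 X5.57 Y8.94
G1 X6.97 Y6.49
G1 X9.62 Y5.51
G1 X12.28 Y6.46
G1 X13.71 Y8.91
G1 X13.23 Y11.69
; layer 5
G0 Z15.61
G0 X12.03 Y11.01
G1 X10.59 Y12.23
G1 X8.71 Y12.23
G1 X7.26 Y11.03
G1 X6.93 Y9.17
G1 X7.86 Y7.54
G1 X9.63 Y6.89
G1 X11.40 Y7.52
G1 X12.35 Y9.15
G1 X12.03 Y11.01
; layer 6
G0 Z18.74
G0 X10.84 Y10.32
G1 X10.12 Y10.93
G1 X9.17 Y10.94
G1 X8.45 Y10.33
G1 X8.28 Y9.41
G1 X8.75 Y8.59
G1 X9.63 Y8.26
G1 X10.52 Y8.58
G1 X11.00 Y9.40
G1 X10.84 Y10.32
M2 ; end

The solid is a regular 9-sided pyramid, base circumscribed radius ≈ 9.64 mm, apex at z ≈ 21.9 mm. Slicing at Δz = 3.12 mm — 7 equal slices spanning the solid's height, so layer i sits at z = i·h/7 — gives 6 non-empty perimeters. Each is a 9-segment closed polygon; G0 lifts to the layer z and rapids to the start vertex, then G1 traces the edges. The cross-section shrinks linearly with z (the slice at the apex is degenerate and omitted).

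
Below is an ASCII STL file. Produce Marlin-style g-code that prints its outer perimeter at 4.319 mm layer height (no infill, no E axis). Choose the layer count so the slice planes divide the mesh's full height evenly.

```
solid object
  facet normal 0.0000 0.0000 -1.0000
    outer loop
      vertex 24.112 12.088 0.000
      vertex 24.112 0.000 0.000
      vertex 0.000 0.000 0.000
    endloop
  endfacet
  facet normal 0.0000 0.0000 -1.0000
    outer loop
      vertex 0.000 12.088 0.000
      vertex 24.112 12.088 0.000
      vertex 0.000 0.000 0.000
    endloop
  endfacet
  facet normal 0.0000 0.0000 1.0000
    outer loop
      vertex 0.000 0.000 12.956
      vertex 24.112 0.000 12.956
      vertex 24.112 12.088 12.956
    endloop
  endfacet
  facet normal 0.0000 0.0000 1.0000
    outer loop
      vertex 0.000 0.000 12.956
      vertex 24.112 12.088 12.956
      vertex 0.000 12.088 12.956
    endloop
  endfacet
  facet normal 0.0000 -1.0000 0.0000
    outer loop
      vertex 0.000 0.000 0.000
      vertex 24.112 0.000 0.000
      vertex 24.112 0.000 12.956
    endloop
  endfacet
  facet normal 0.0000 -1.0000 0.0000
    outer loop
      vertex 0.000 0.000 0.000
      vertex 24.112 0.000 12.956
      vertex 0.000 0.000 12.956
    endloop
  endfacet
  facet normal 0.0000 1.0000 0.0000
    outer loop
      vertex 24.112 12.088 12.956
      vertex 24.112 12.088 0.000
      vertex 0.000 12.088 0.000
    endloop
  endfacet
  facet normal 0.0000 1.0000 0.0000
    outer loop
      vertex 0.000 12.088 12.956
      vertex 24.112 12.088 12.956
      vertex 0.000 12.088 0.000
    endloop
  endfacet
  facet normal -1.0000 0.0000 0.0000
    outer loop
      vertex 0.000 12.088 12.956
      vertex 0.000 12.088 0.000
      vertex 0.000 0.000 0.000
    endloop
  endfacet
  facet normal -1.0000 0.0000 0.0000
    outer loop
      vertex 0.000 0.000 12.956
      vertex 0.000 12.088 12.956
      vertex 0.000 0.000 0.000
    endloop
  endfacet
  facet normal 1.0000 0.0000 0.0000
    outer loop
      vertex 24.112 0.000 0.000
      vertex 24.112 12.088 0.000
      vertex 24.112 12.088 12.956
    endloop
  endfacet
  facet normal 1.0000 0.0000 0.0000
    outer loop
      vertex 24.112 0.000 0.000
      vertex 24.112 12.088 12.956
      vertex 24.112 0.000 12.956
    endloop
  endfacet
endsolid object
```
; perimeter-only toolpath
G21 ; units = mm
G90 ; absolute positioning
G28 ; home
; layer 1
G0 Z4.319
G0 X0.000 Y0.000
G1 X24.112 Y0.000
G1 X24.112 Y12.088
G1 X0.000 Y12.088
G1 X0.000 Y0.000
; layer 2
G0 Z8.637
G0 X0.000 Y0.000
G1 X24.112 Y0.000
G1 X24.112 Y12.088
G1 X0.000 Y12.088
G1 X0.000 Y0.000
; layer 3
G0 Z12.956
G0 X0.000 Y0.000
G1 X24.112 Y0.000
G1 X24.112 Y12.088
G1 X0.000 Y12.088
G1 X0.000 Y0.000
M2 ; end

The solid is a rectangular box, roughly 24.1 × 12.1 mm footprint and 13 mm tall. Slicing at Δz = 4.319 mm — 3 equal slices spanning the solid's height, so layer i sits at z = i·h/3 — gives 3 non-empty perimeters. Each is a 4-segment closed polygon; G0 lifts to the layer z and rapids to the start vertex, then G1 traces the edges.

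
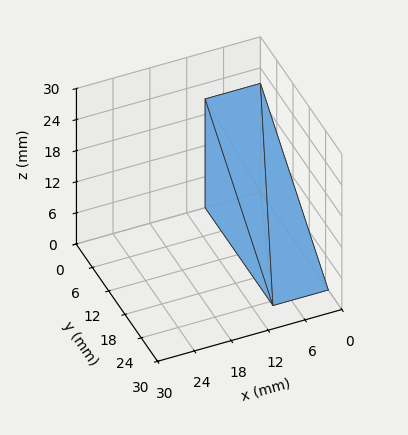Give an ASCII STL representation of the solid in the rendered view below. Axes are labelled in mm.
Reading the render: the shape is a wedge (ramp): 9 × 25 mm base, rising to 21 mm along the y=0 edge and sloping linearly to z=0 at y=25 (dimensions read to the nearest mm from the axis ticks). For the STL, each face is triangulated and given an outward normal.

solid part
  facet normal 0.0000 0.0000 -1.0000
    outer loop
      vertex 9.00 25.00 0.00
      vertex 9.00 0.00 0.00
      vertex 0.00 0.00 0.00
    endloop
  endfacet
  facet normal 0.0000 0.0000 -1.0000
    outer loop
      vertex 0.00 25.00 0.00
      vertex 9.00 25.00 0.00
      vertex 0.00 0.00 0.00
    endloop
  endfacet
  facet normal 0.0000 -1.0000 0.0000
    outer loop
      vertex 0.00 0.00 0.00
      vertex 9.00 0.00 0.00
      vertex 9.00 0.00 21.00
    endloop
  endfacet
  facet normal 0.0000 -1.0000 0.0000
    outer loop
      vertex 0.00 0.00 0.00
      vertex 9.00 0.00 21.00
      vertex 0.00 0.00 21.00
    endloop
  endfacet
  facet normal 0.0000 0.6432 0.7657
    outer loop
      vertex 0.00 0.00 21.00
      vertex 9.00 0.00 21.00
      vertex 9.00 25.00 0.00
    endloop
  endfacet
  facet normal 0.0000 0.6432 0.7657
    outer loop
      vertex 0.00 0.00 21.00
      vertex 9.00 25.00 0.00
      vertex 0.00 25.00 0.00
    endloop
  endfacet
  facet normal -1.0000 0.0000 0.0000
    outer loop
      vertex 0.00 0.00 21.00
      vertex 0.00 25.00 0.00
      vertex 0.00 0.00 0.00
    endloop
  endfacet
  facet normal 1.0000 0.0000 0.0000
    outer loop
      vertex 9.00 0.00 0.00
      vertex 9.00 25.00 0.00
      vertex 9.00 0.00 21.00
    endloop
  endfacet
endsolid part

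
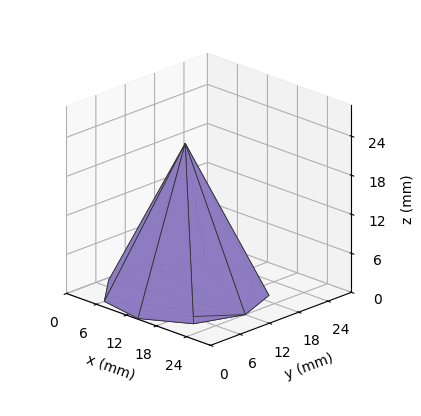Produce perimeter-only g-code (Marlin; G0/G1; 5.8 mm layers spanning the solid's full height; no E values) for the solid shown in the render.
Reading the render: the shape is a regular 9-sided pyramid, base circumscribed radius ≈ 12 mm, apex at z ≈ 23 mm (dimensions read to the nearest mm from the axis ticks). For the g-code, the solid's height is divided into equal slices at the stated Δz and each level perimeter traced with G1 moves after a G0 lift.

; perimeter-only toolpath
G21 ; units = mm
G90 ; absolute positioning
G28 ; home
; layer 1
G0 Z5.8
G0 X21.0 Y12.0
G1 X18.9 Y17.8
G1 X13.6 Y20.9
G1 X7.5 Y19.8
G1 X3.5 Y15.1
G1 X3.5 Y8.9
G1 X7.5 Y4.2
G1 X13.6 Y3.1
G1 X18.9 Y6.2
G1 X21.0 Y12.0
; layer 2
G0 Z11.5
G0 X18.0 Y12.0
G1 X16.6 Y15.8
G1 X13.1 Y17.9
G1 X9.0 Y17.2
G1 X6.3 Y14.1
G1 X6.3 Y9.9
G1 X9.0 Y6.8
G1 X13.1 Y6.1
G1 X16.6 Y8.2
G1 X18.0 Y12.0
; layer 3
G0 Z17.2
G0 X15.0 Y12.0
G1 X14.3 Y13.9
G1 X12.5 Y14.9
G1 X10.5 Y14.6
G1 X9.2 Y13.0
G1 X9.2 Y11.0
G1 X10.5 Y9.4
G1 X12.5 Y9.1
G1 X14.3 Y10.1
G1 X15.0 Y12.0
M2 ; end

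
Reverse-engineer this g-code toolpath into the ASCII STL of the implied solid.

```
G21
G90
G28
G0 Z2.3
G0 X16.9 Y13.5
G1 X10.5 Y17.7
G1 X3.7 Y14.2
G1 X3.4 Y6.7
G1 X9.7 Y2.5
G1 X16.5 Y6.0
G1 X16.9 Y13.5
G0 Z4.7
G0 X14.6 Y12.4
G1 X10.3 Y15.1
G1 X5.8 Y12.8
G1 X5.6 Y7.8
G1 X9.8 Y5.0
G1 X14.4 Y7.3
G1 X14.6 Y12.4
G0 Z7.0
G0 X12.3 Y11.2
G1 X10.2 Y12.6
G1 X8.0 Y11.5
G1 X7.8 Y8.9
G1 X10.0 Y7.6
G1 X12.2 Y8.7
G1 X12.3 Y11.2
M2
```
solid part
  facet normal 0.0000 0.0000 -1.0000
    outer loop
      vertex 1.6 15.6 0.0
      vertex 10.6 20.2 0.0
      vertex 19.1 14.7 0.0
    endloop
  endfacet
  facet normal 0.0000 0.0000 -1.0000
    outer loop
      vertex 1.1 5.5 0.0
      vertex 1.6 15.6 0.0
      vertex 19.1 14.7 0.0
    endloop
  endfacet
  facet normal 0.0000 0.0000 -1.0000
    outer loop
      vertex 9.6 0.0 0.0
      vertex 1.1 5.5 0.0
      vertex 19.1 14.7 0.0
    endloop
  endfacet
  facet normal 0.0000 0.0000 -1.0000
    outer loop
      vertex 18.6 4.6 0.0
      vertex 9.6 0.0 0.0
      vertex 19.1 14.7 0.0
    endloop
  endfacet
  facet normal 0.3956 0.6114 0.6853
    outer loop
      vertex 19.1 14.7 0.0
      vertex 10.6 20.2 0.0
      vertex 10.1 10.1 9.3
    endloop
  endfacet
  facet normal -0.3312 0.6480 0.6859
    outer loop
      vertex 10.6 20.2 0.0
      vertex 1.6 15.6 0.0
      vertex 10.1 10.1 9.3
    endloop
  endfacet
  facet normal -0.7270 0.0360 0.6857
    outer loop
      vertex 1.6 15.6 0.0
      vertex 1.1 5.5 0.0
      vertex 10.1 10.1 9.3
    endloop
  endfacet
  facet normal -0.3956 -0.6114 0.6853
    outer loop
      vertex 1.1 5.5 0.0
      vertex 9.6 0.0 0.0
      vertex 10.1 10.1 9.3
    endloop
  endfacet
  facet normal 0.3312 -0.6480 0.6859
    outer loop
      vertex 9.6 0.0 0.0
      vertex 18.6 4.6 0.0
      vertex 10.1 10.1 9.3
    endloop
  endfacet
  facet normal 0.7270 -0.0360 0.6857
    outer loop
      vertex 18.6 4.6 0.0
      vertex 19.1 14.7 0.0
      vertex 10.1 10.1 9.3
    endloop
  endfacet
endsolid part

The G0 Z moves step by Δz≈2.3 mm. The G1 loops shrink linearly with z, so the solid tapers from its base footprint up to z≈9.3. Closing with a flat bottom cap and the tapered top and triangulating gives 10 facets — a regular 6-sided pyramid, base circumscribed radius ≈ 10.1 mm, apex at z ≈ 9.3 mm.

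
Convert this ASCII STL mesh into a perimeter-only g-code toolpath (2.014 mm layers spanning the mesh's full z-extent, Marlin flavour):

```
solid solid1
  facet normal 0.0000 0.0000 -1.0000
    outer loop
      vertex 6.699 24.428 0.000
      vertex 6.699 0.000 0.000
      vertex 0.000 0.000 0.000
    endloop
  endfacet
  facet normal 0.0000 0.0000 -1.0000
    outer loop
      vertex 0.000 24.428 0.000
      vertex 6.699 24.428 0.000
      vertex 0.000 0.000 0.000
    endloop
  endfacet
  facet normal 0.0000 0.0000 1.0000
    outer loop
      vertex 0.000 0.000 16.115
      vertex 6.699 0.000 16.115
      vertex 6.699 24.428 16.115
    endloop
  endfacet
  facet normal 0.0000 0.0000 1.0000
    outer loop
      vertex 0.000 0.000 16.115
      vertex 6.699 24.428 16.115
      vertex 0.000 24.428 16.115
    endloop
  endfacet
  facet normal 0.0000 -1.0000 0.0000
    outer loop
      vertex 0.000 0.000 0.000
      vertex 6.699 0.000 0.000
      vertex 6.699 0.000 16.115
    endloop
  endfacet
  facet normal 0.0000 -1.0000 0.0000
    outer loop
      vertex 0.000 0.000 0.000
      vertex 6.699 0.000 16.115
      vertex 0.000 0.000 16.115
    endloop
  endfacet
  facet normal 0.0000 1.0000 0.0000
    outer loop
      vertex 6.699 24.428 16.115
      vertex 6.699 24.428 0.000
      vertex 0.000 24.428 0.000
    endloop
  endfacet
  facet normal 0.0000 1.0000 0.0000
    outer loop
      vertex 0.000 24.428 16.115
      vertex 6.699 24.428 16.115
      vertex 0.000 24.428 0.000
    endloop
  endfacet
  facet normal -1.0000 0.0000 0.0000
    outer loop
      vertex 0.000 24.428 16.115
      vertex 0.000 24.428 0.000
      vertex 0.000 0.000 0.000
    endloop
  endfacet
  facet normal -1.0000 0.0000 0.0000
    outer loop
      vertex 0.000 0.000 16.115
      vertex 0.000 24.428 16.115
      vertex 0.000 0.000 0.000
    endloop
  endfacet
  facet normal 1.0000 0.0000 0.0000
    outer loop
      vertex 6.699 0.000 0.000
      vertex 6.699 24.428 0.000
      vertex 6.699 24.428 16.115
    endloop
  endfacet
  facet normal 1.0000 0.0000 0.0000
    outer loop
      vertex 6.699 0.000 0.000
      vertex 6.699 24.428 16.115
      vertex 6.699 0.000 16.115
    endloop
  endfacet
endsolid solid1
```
; perimeter-only toolpath
G21 ; units = mm
G90 ; absolute positioning
G28 ; home
; layer 1
G0 Z2.014
G0 X0.000 Y0.000
G1 X6.699 Y0.000
G1 X6.699 Y24.428
G1 X0.000 Y24.428
G1 X0.000 Y0.000
; layer 2
G0 Z4.029
G0 X0.000 Y0.000
G1 X6.699 Y0.000
G1 X6.699 Y24.428
G1 X0.000 Y24.428
G1 X0.000 Y0.000
; layer 3
G0 Z6.043
G0 X0.000 Y0.000
G1 X6.699 Y0.000
G1 X6.699 Y24.428
G1 X0.000 Y24.428
G1 X0.000 Y0.000
; layer 4
G0 Z8.057
G0 X0.000 Y0.000
G1 X6.699 Y0.000
G1 X6.699 Y24.428
G1 X0.000 Y24.428
G1 X0.000 Y0.000
; layer 5
G0 Z10.072
G0 X0.000 Y0.000
G1 X6.699 Y0.000
G1 X6.699 Y24.428
G1 X0.000 Y24.428
G1 X0.000 Y0.000
; layer 6
G0 Z12.086
G0 X0.000 Y0.000
G1 X6.699 Y0.000
G1 X6.699 Y24.428
G1 X0.000 Y24.428
G1 X0.000 Y0.000
; layer 7
G0 Z14.101
G0 X0.000 Y0.000
G1 X6.699 Y0.000
G1 X6.699 Y24.428
G1 X0.000 Y24.428
G1 X0.000 Y0.000
; layer 8
G0 Z16.115
G0 X0.000 Y0.000
G1 X6.699 Y0.000
G1 X6.699 Y24.428
G1 X0.000 Y24.428
G1 X0.000 Y0.000
M2 ; end

The solid is a rectangular box, roughly 6.7 × 24.4 mm footprint and 16.1 mm tall. Slicing at Δz = 2.014 mm — 8 equal slices spanning the solid's height, so layer i sits at z = i·h/8 — gives 8 non-empty perimeters. Each is a 4-segment closed polygon; G0 lifts to the layer z and rapids to the start vertex, then G1 traces the edges.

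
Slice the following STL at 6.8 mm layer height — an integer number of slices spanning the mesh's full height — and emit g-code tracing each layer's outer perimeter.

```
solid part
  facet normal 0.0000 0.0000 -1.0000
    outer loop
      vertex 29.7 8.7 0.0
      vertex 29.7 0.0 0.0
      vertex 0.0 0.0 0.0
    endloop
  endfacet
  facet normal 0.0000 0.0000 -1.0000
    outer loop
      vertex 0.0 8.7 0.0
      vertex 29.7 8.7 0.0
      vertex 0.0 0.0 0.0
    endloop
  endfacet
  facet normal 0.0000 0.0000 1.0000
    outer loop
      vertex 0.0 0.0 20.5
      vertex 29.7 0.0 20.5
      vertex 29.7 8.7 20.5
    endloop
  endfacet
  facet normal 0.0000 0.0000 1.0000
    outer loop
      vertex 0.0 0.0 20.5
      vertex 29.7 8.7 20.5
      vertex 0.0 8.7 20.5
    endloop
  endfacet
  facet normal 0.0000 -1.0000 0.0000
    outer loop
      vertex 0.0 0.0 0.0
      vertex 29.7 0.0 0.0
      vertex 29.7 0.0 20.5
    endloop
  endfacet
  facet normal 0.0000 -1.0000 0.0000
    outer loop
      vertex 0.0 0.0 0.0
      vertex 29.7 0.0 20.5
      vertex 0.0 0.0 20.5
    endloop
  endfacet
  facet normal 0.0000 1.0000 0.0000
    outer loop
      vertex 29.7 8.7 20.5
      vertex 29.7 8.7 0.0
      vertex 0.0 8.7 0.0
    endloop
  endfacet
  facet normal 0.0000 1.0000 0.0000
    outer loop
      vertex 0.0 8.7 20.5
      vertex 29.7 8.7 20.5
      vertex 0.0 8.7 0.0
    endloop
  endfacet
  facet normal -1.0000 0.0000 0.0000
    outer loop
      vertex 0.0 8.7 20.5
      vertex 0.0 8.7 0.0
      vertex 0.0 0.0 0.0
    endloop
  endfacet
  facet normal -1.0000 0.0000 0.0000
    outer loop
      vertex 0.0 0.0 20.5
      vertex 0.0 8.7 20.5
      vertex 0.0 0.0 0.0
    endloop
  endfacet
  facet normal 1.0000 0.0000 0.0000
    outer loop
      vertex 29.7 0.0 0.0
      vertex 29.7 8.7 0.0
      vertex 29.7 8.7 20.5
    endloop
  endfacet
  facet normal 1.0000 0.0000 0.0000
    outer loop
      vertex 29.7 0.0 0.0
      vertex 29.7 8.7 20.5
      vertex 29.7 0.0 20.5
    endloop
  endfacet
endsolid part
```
; perimeter-only toolpath
G21 ; units = mm
G90 ; absolute positioning
G28 ; home
; layer 1
G0 Z6.8
G0 X0.0 Y0.0
G1 X29.7 Y0.0
G1 X29.7 Y8.7
G1 X0.0 Y8.7
G1 X0.0 Y0.0
; layer 2
G0 Z13.7
G0 X0.0 Y0.0
G1 X29.7 Y0.0
G1 X29.7 Y8.7
G1 X0.0 Y8.7
G1 X0.0 Y0.0
; layer 3
G0 Z20.5
G0 X0.0 Y0.0
G1 X29.7 Y0.0
G1 X29.7 Y8.7
G1 X0.0 Y8.7
G1 X0.0 Y0.0
M2 ; end

The solid is a rectangular box, roughly 29.7 × 8.7 mm footprint and 20.5 mm tall. Slicing at Δz = 6.8 mm — 3 equal slices spanning the solid's height, so layer i sits at z = i·h/3 — gives 3 non-empty perimeters. Each is a 4-segment closed polygon; G0 lifts to the layer z and rapids to the start vertex, then G1 traces the edges.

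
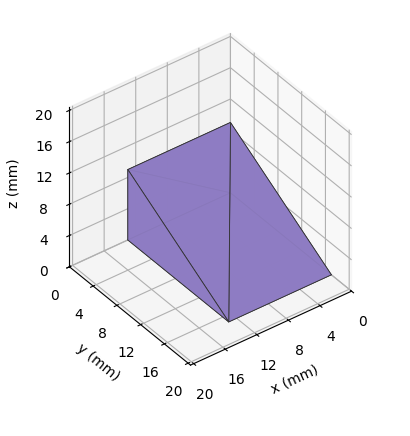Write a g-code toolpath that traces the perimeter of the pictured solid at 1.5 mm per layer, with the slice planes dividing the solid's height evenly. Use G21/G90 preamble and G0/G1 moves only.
Reading the render: the shape is a wedge (ramp): 13 × 17 mm base, rising to 9 mm along the y=0 edge and sloping linearly to z=0 at y=17 (dimensions read to the nearest mm from the axis ticks). For the g-code, the solid's height is divided into equal slices at the stated Δz and each level perimeter traced with G1 moves after a G0 lift.

; perimeter-only toolpath
G21 ; units = mm
G90 ; absolute positioning
G28 ; home
; layer 1
G0 Z1.5
G0 X0.0 Y0.0
G1 X13.0 Y0.0
G1 X13.0 Y14.2
G1 X0.0 Y14.2
G1 X0.0 Y0.0
; layer 2
G0 Z3.0
G0 X0.0 Y0.0
G1 X13.0 Y0.0
G1 X13.0 Y11.3
G1 X0.0 Y11.3
G1 X0.0 Y0.0
; layer 3
G0 Z4.5
G0 X0.0 Y0.0
G1 X13.0 Y0.0
G1 X13.0 Y8.5
G1 X0.0 Y8.5
G1 X0.0 Y0.0
; layer 4
G0 Z6.0
G0 X0.0 Y0.0
G1 X13.0 Y0.0
G1 X13.0 Y5.7
G1 X0.0 Y5.7
G1 X0.0 Y0.0
; layer 5
G0 Z7.5
G0 X0.0 Y0.0
G1 X13.0 Y0.0
G1 X13.0 Y2.8
G1 X0.0 Y2.8
G1 X0.0 Y0.0
M2 ; end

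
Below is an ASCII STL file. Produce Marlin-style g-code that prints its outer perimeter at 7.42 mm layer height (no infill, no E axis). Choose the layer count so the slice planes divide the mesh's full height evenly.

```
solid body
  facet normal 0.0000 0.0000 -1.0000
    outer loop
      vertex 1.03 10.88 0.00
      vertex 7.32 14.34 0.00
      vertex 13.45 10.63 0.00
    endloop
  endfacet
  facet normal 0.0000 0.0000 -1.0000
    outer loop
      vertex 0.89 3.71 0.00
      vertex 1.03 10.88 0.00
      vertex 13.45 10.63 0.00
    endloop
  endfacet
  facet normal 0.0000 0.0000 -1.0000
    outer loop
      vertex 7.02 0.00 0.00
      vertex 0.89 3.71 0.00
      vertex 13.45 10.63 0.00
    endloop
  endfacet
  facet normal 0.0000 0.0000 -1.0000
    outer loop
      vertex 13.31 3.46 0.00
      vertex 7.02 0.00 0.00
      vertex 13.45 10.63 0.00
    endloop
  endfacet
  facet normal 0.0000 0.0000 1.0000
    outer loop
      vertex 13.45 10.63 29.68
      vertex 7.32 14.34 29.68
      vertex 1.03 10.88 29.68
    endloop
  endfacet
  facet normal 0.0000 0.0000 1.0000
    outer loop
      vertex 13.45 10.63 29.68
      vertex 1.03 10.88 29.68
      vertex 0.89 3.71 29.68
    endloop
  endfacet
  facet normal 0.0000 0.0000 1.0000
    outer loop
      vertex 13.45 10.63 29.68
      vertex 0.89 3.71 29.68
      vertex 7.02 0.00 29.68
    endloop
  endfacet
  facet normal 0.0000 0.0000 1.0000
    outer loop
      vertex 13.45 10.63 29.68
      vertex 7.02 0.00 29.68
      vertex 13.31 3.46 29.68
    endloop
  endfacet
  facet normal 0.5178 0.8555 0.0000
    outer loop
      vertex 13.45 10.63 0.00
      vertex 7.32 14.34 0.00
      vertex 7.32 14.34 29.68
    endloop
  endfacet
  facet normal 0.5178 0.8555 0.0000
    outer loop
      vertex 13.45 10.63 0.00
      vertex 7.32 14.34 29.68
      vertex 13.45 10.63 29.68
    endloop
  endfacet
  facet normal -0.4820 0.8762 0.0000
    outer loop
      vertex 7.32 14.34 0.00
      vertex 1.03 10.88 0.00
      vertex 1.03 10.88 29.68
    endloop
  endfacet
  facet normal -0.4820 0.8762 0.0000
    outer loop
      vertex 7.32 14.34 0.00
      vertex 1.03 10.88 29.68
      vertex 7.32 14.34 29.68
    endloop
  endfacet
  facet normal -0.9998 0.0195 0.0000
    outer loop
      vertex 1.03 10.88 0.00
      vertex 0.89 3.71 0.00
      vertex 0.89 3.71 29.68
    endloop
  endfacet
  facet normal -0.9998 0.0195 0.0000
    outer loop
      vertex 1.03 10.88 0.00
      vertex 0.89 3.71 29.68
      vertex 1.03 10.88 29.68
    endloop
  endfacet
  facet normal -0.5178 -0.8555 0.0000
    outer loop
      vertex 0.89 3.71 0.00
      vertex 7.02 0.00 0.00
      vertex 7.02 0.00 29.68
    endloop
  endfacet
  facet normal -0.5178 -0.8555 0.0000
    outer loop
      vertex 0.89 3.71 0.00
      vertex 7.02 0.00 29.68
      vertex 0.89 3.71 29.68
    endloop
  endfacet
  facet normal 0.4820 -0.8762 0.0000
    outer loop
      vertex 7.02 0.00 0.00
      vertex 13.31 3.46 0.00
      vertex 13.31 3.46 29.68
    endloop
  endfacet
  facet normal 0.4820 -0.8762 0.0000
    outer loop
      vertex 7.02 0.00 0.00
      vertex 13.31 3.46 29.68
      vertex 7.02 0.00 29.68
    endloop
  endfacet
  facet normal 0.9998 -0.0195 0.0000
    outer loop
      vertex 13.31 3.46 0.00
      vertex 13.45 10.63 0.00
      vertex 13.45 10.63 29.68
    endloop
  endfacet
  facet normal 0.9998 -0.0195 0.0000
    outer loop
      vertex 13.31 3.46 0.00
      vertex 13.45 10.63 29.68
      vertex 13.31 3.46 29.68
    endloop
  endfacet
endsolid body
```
; perimeter-only toolpath
G21 ; units = mm
G90 ; absolute positioning
G28 ; home
; layer 1
G0 Z7.42
G0 X13.45 Y10.63
G1 X7.32 Y14.34
G1 X1.03 Y10.88
G1 X0.89 Y3.71
G1 X7.02 Y0.00
G1 X13.31 Y3.46
G1 X13.45 Y10.63
; layer 2
G0 Z14.84
G0 X13.45 Y10.63
G1 X7.32 Y14.34
G1 X1.03 Y10.88
G1 X0.89 Y3.71
G1 X7.02 Y0.00
G1 X13.31 Y3.46
G1 X13.45 Y10.63
; layer 3
G0 Z22.26
G0 X13.45 Y10.63
G1 X7.32 Y14.34
G1 X1.03 Y10.88
G1 X0.89 Y3.71
G1 X7.02 Y0.00
G1 X13.31 Y3.46
G1 X13.45 Y10.63
; layer 4
G0 Z29.68
G0 X13.45 Y10.63
G1 X7.32 Y14.34
G1 X1.03 Y10.88
G1 X0.89 Y3.71
G1 X7.02 Y0.00
G1 X13.31 Y3.46
G1 X13.45 Y10.63
M2 ; end

The solid is a regular 6-sided prism (a cylinder approximated with 6 flat sides), circumscribed radius ≈ 7.17 mm, height ≈ 29.7 mm. Slicing at Δz = 7.42 mm — 4 equal slices spanning the solid's height, so layer i sits at z = i·h/4 — gives 4 non-empty perimeters. Each is a 6-segment closed polygon; G0 lifts to the layer z and rapids to the start vertex, then G1 traces the edges.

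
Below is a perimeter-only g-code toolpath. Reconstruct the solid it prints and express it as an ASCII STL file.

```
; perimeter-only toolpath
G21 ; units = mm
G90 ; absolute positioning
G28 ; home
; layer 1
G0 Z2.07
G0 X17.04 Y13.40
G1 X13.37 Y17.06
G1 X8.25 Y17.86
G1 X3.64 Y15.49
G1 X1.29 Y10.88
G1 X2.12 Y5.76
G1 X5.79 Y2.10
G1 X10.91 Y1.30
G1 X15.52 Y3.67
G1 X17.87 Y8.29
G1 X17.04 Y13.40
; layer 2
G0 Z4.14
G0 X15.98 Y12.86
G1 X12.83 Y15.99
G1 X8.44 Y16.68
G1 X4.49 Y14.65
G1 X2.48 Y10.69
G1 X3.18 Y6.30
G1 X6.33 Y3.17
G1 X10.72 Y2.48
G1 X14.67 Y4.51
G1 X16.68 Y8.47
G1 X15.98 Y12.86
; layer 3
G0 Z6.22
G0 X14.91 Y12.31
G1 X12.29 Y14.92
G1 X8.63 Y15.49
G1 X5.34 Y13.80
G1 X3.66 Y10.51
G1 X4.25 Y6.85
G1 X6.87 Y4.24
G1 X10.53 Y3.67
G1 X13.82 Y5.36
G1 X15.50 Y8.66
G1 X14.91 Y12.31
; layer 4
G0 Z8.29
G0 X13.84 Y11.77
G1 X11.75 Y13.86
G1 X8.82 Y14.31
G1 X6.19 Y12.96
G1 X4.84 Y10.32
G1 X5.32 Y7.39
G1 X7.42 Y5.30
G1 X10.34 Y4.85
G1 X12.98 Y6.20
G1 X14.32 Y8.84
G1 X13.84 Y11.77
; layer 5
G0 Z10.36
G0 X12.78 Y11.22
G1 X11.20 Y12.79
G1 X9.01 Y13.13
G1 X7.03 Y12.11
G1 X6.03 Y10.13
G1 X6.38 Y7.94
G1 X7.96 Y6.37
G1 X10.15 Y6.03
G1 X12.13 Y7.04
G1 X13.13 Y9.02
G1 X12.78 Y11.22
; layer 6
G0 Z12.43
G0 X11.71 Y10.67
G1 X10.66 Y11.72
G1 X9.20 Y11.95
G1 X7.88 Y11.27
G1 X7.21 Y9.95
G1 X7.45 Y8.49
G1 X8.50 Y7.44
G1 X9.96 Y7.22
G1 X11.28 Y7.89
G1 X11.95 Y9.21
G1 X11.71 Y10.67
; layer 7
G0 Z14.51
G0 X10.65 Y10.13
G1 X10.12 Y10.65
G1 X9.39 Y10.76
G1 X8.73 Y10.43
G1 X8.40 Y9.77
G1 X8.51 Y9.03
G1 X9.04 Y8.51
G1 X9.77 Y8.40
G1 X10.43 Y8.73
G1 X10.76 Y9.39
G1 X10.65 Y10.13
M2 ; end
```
solid part
  facet normal 0.0000 0.0000 -1.0000
    outer loop
      vertex 8.06 19.04 0.00
      vertex 13.91 18.13 0.00
      vertex 18.11 13.95 0.00
    endloop
  endfacet
  facet normal 0.0000 0.0000 -1.0000
    outer loop
      vertex 2.79 16.34 0.00
      vertex 8.06 19.04 0.00
      vertex 18.11 13.95 0.00
    endloop
  endfacet
  facet normal 0.0000 0.0000 -1.0000
    outer loop
      vertex 0.11 11.06 0.00
      vertex 2.79 16.34 0.00
      vertex 18.11 13.95 0.00
    endloop
  endfacet
  facet normal 0.0000 0.0000 -1.0000
    outer loop
      vertex 1.05 5.21 0.00
      vertex 0.11 11.06 0.00
      vertex 18.11 13.95 0.00
    endloop
  endfacet
  facet normal 0.0000 0.0000 -1.0000
    outer loop
      vertex 5.25 1.03 0.00
      vertex 1.05 5.21 0.00
      vertex 18.11 13.95 0.00
    endloop
  endfacet
  facet normal 0.0000 0.0000 -1.0000
    outer loop
      vertex 11.10 0.12 0.00
      vertex 5.25 1.03 0.00
      vertex 18.11 13.95 0.00
    endloop
  endfacet
  facet normal 0.0000 0.0000 -1.0000
    outer loop
      vertex 16.37 2.82 0.00
      vertex 11.10 0.12 0.00
      vertex 18.11 13.95 0.00
    endloop
  endfacet
  facet normal 0.0000 0.0000 -1.0000
    outer loop
      vertex 19.05 8.10 0.00
      vertex 16.37 2.82 0.00
      vertex 18.11 13.95 0.00
    endloop
  endfacet
  facet normal 0.6182 0.6211 0.4817
    outer loop
      vertex 18.11 13.95 0.00
      vertex 13.91 18.13 0.00
      vertex 9.58 9.58 16.58
    endloop
  endfacet
  facet normal 0.1347 0.8659 0.4817
    outer loop
      vertex 13.91 18.13 0.00
      vertex 8.06 19.04 0.00
      vertex 9.58 9.58 16.58
    endloop
  endfacet
  facet normal -0.3996 0.7800 0.4817
    outer loop
      vertex 8.06 19.04 0.00
      vertex 2.79 16.34 0.00
      vertex 9.58 9.58 16.58
    endloop
  endfacet
  facet normal -0.7814 0.3966 0.4817
    outer loop
      vertex 2.79 16.34 0.00
      vertex 0.11 11.06 0.00
      vertex 9.58 9.58 16.58
    endloop
  endfacet
  facet normal -0.8652 -0.1390 0.4818
    outer loop
      vertex 0.11 11.06 0.00
      vertex 1.05 5.21 0.00
      vertex 9.58 9.58 16.58
    endloop
  endfacet
  facet normal -0.6182 -0.6211 0.4817
    outer loop
      vertex 1.05 5.21 0.00
      vertex 5.25 1.03 0.00
      vertex 9.58 9.58 16.58
    endloop
  endfacet
  facet normal -0.1347 -0.8659 0.4817
    outer loop
      vertex 5.25 1.03 0.00
      vertex 11.10 0.12 0.00
      vertex 9.58 9.58 16.58
    endloop
  endfacet
  facet normal 0.3996 -0.7800 0.4817
    outer loop
      vertex 11.10 0.12 0.00
      vertex 16.37 2.82 0.00
      vertex 9.58 9.58 16.58
    endloop
  endfacet
  facet normal 0.7814 -0.3966 0.4817
    outer loop
      vertex 16.37 2.82 0.00
      vertex 19.05 8.10 0.00
      vertex 9.58 9.58 16.58
    endloop
  endfacet
  facet normal 0.8652 0.1390 0.4818
    outer loop
      vertex 19.05 8.10 0.00
      vertex 18.11 13.95 0.00
      vertex 9.58 9.58 16.58
    endloop
  endfacet
endsolid part

The G0 Z moves step by Δz≈2.07 mm. The G1 loops shrink linearly with z, so the solid tapers from its base footprint up to z≈16.6. Closing with a flat bottom cap and the tapered top and triangulating gives 18 facets — a regular 10-sided pyramid, base circumscribed radius ≈ 9.58 mm, apex at z ≈ 16.6 mm.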